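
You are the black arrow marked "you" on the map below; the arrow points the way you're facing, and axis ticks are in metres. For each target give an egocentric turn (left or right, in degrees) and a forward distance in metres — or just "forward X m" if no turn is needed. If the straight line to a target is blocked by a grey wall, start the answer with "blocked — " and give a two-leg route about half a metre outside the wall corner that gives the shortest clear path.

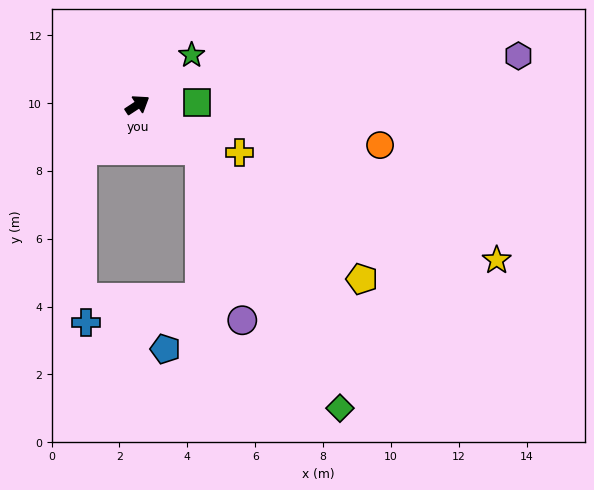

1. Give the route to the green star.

turn left 9°, forward 2.2 m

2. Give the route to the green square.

turn right 31°, forward 1.8 m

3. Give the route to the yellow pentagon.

turn right 71°, forward 8.4 m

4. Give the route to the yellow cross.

turn right 58°, forward 3.3 m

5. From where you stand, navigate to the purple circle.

blocked — turn right 70°, forward 2.3 m, then turn right 39°, forward 5.2 m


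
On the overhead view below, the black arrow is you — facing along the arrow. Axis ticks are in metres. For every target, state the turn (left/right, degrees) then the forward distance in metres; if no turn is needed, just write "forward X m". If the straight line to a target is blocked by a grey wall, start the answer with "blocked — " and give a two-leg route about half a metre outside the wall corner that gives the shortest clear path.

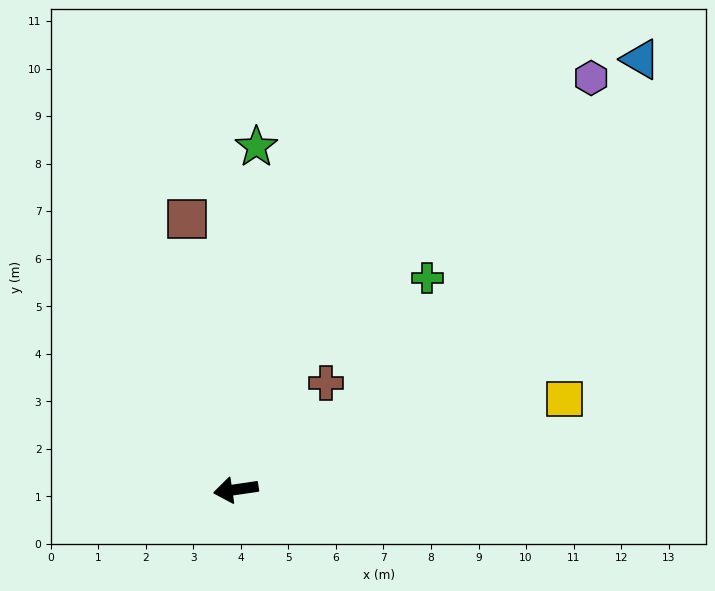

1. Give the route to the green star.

turn right 102°, forward 7.2 m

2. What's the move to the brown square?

turn right 88°, forward 5.8 m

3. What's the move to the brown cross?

turn right 138°, forward 2.9 m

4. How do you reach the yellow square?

turn right 173°, forward 7.2 m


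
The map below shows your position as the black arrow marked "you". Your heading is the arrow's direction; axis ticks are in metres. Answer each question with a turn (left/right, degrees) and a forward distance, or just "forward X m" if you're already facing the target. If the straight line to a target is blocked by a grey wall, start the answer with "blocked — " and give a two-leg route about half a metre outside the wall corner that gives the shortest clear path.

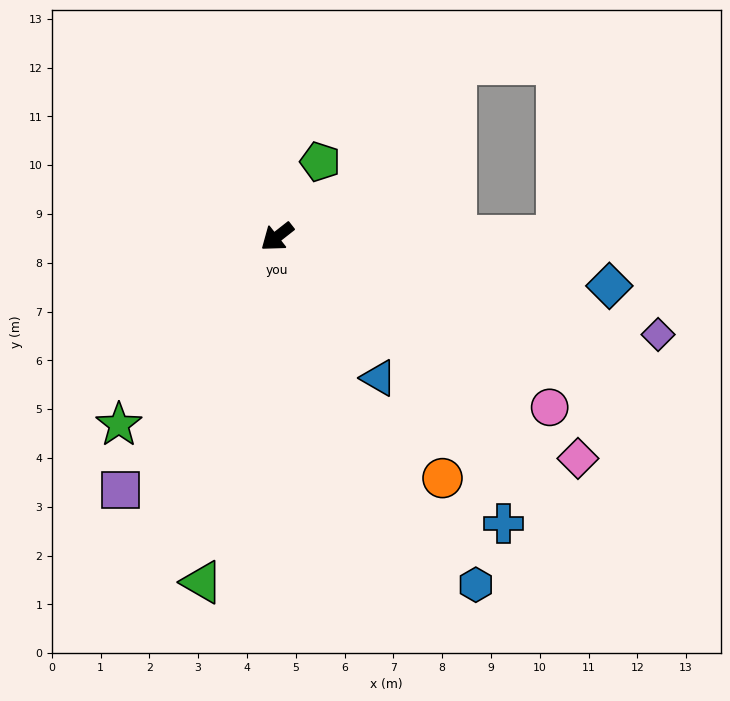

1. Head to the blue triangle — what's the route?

turn left 88°, forward 3.6 m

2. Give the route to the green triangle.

turn left 40°, forward 7.2 m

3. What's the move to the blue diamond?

turn left 133°, forward 6.9 m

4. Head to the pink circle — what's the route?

turn left 110°, forward 6.6 m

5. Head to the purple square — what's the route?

turn left 20°, forward 6.1 m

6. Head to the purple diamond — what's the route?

turn left 127°, forward 8.1 m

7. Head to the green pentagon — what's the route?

turn right 158°, forward 1.8 m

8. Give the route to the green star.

turn left 12°, forward 5.0 m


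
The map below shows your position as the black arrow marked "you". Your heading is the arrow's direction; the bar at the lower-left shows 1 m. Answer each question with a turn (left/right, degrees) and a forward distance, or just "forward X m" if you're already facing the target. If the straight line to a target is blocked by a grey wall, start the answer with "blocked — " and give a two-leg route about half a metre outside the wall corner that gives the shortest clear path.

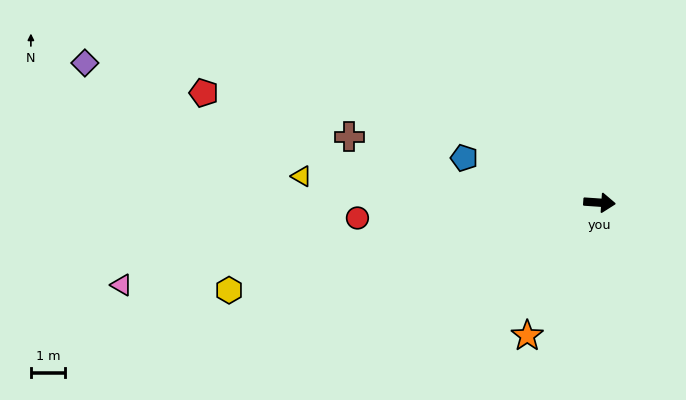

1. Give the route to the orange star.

turn right 115°, forward 4.4 m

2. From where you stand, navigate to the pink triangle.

turn right 166°, forward 14.1 m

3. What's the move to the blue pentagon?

turn left 166°, forward 4.1 m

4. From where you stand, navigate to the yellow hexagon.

turn right 163°, forward 11.0 m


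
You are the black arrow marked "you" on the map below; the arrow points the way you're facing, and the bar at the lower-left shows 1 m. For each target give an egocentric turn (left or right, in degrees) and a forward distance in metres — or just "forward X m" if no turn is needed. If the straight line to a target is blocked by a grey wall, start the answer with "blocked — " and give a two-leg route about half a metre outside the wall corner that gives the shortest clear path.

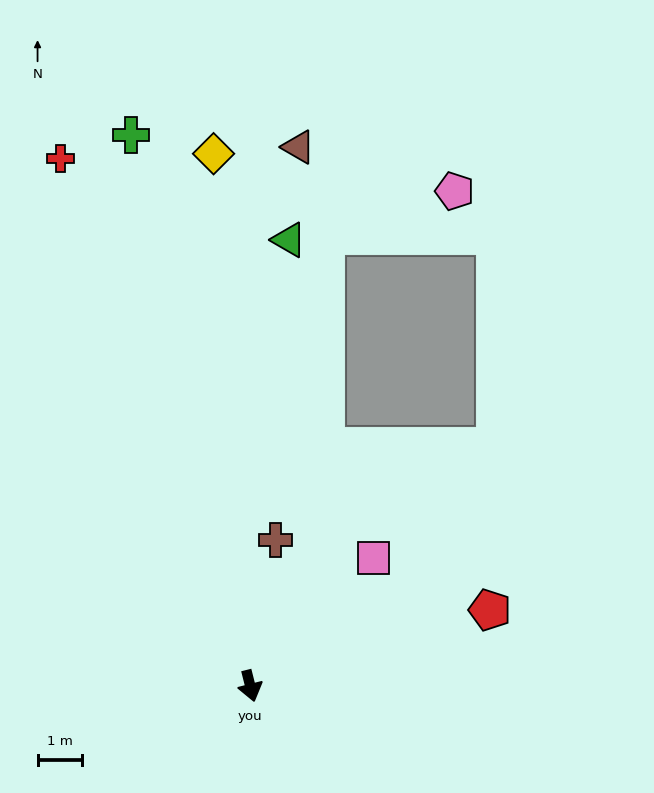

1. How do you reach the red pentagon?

turn left 93°, forward 5.6 m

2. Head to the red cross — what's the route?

turn right 174°, forward 12.6 m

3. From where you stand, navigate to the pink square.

turn left 122°, forward 4.0 m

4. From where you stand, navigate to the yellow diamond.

turn left 170°, forward 11.9 m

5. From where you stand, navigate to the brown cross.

turn left 156°, forward 3.3 m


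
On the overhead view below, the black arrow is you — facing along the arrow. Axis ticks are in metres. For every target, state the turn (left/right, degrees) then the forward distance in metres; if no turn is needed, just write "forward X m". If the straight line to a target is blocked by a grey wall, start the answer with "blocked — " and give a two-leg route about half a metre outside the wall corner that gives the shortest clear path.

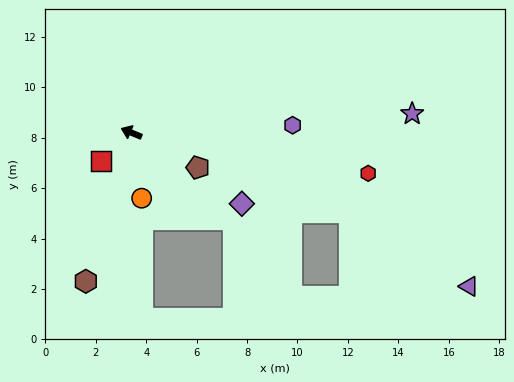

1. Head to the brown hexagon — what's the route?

turn left 95°, forward 6.2 m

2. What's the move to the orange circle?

turn left 121°, forward 2.6 m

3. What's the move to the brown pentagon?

turn left 175°, forward 3.0 m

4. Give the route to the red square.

turn left 65°, forward 1.7 m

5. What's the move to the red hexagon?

turn right 167°, forward 9.5 m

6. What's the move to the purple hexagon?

turn right 155°, forward 6.4 m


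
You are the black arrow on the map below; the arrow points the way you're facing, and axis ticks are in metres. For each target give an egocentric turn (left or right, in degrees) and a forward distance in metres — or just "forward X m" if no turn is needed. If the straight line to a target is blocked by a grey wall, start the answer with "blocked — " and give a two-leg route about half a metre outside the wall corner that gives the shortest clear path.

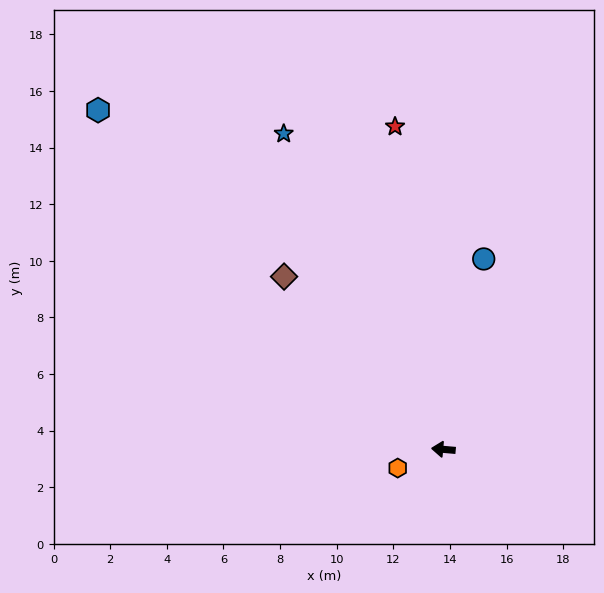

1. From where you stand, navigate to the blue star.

turn right 58°, forward 12.5 m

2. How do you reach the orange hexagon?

turn left 27°, forward 1.7 m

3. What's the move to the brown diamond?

turn right 42°, forward 8.3 m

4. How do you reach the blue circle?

turn right 97°, forward 6.9 m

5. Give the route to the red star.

turn right 77°, forward 11.5 m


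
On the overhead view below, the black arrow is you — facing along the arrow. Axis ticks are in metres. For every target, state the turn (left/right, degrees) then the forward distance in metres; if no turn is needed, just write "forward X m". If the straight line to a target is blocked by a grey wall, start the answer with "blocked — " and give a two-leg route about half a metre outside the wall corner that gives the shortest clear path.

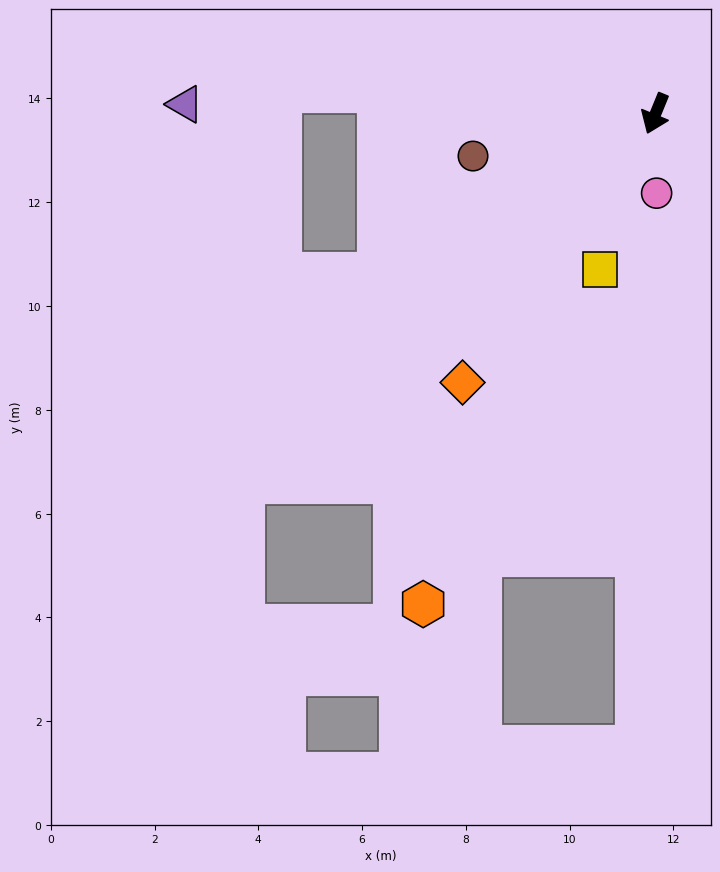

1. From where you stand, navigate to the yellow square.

turn left 3°, forward 3.2 m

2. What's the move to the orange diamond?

turn right 13°, forward 6.4 m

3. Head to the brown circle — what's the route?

turn right 55°, forward 3.6 m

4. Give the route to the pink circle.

turn left 23°, forward 1.5 m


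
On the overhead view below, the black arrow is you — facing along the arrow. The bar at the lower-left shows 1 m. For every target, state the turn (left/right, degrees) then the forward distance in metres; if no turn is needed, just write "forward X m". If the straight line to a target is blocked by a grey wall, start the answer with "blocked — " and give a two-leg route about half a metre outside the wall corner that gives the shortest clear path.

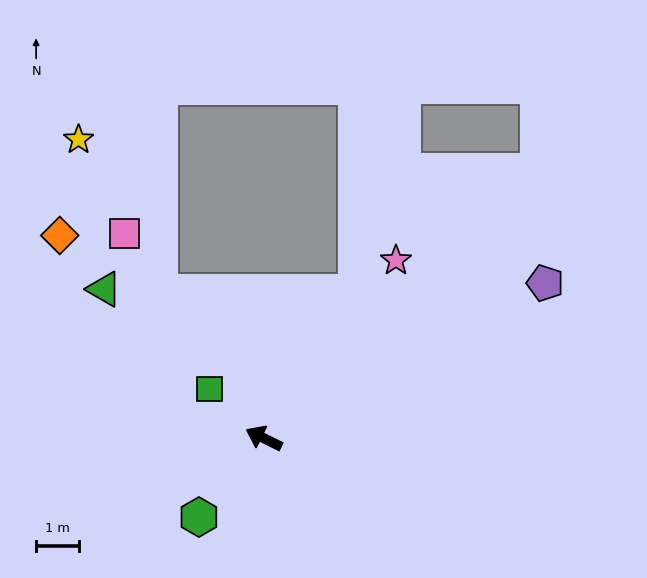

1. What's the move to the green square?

turn right 16°, forward 1.7 m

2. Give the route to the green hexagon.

turn left 77°, forward 2.4 m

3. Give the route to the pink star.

turn right 100°, forward 5.2 m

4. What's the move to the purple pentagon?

turn right 125°, forward 7.5 m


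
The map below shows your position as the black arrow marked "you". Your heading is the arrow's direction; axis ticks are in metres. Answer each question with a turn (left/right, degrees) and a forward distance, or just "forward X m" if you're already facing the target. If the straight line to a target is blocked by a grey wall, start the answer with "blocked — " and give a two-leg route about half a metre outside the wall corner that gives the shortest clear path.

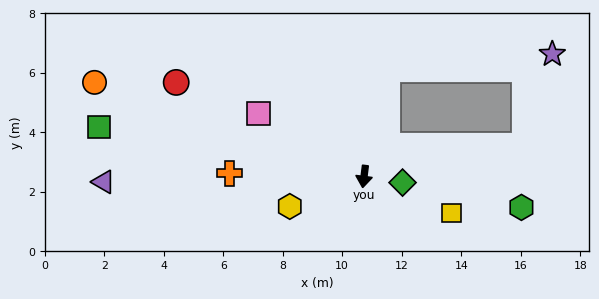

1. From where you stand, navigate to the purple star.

blocked — turn left 175°, forward 3.7 m, then turn right 73°, forward 5.6 m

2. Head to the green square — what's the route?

turn right 94°, forward 9.1 m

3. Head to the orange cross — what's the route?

turn right 84°, forward 4.5 m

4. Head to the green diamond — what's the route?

turn left 88°, forward 1.3 m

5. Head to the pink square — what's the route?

turn right 114°, forward 4.1 m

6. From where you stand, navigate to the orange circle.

turn right 102°, forward 9.6 m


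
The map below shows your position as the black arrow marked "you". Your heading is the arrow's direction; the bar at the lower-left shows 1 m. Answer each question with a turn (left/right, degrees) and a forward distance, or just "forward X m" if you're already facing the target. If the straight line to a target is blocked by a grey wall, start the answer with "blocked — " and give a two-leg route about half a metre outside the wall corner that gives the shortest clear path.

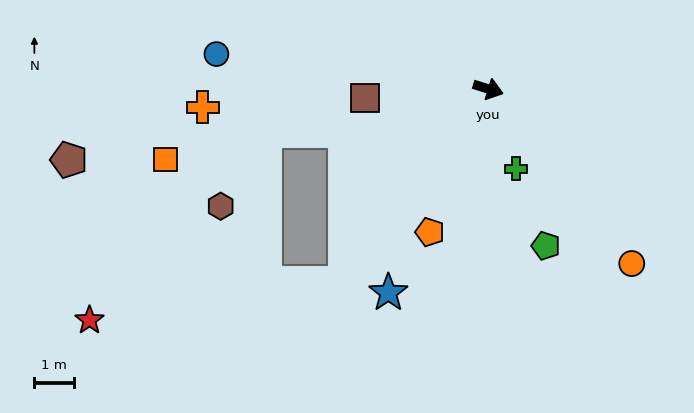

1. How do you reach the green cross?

turn right 53°, forward 2.1 m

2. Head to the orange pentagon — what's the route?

turn right 95°, forward 3.9 m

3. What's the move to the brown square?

turn right 158°, forward 3.1 m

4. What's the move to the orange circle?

turn right 33°, forward 5.7 m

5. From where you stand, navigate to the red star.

blocked — turn right 109°, forward 6.1 m, then turn right 45°, forward 6.6 m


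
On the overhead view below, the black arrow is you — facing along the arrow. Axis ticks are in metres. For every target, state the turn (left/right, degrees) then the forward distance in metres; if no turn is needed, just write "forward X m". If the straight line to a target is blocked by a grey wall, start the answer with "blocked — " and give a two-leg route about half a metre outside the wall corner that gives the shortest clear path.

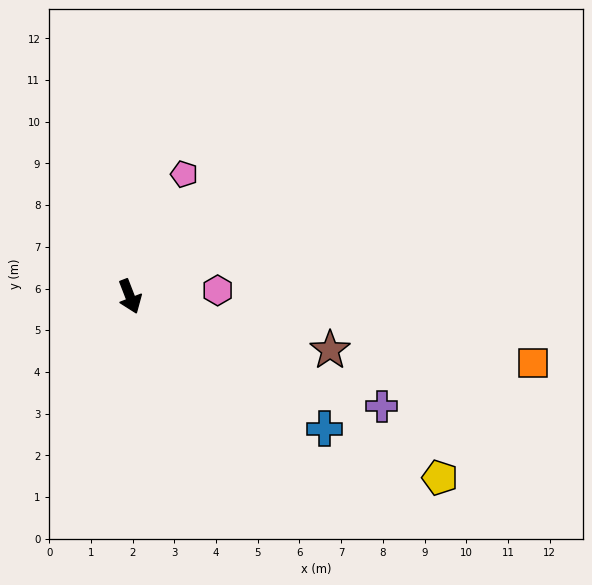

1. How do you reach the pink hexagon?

turn left 73°, forward 2.1 m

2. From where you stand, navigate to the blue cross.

turn left 35°, forward 5.6 m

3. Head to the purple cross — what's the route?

turn left 45°, forward 6.6 m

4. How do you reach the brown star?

turn left 54°, forward 5.0 m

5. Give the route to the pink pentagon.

turn left 135°, forward 3.2 m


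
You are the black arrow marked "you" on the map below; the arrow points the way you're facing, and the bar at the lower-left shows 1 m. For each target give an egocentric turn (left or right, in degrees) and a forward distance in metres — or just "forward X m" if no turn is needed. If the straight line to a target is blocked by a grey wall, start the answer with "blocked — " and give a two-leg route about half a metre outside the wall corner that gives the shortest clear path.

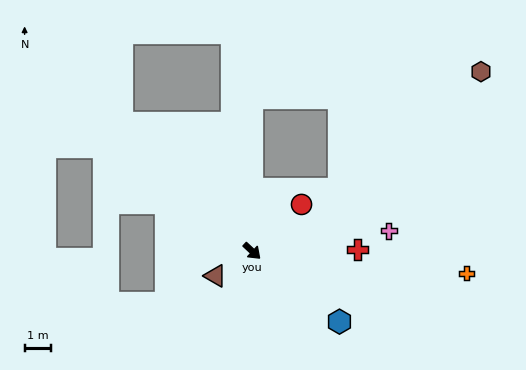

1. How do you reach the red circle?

turn left 86°, forward 2.6 m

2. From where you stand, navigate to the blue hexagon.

turn left 4°, forward 4.3 m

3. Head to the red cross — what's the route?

turn left 44°, forward 4.0 m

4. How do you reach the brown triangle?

turn right 103°, forward 1.7 m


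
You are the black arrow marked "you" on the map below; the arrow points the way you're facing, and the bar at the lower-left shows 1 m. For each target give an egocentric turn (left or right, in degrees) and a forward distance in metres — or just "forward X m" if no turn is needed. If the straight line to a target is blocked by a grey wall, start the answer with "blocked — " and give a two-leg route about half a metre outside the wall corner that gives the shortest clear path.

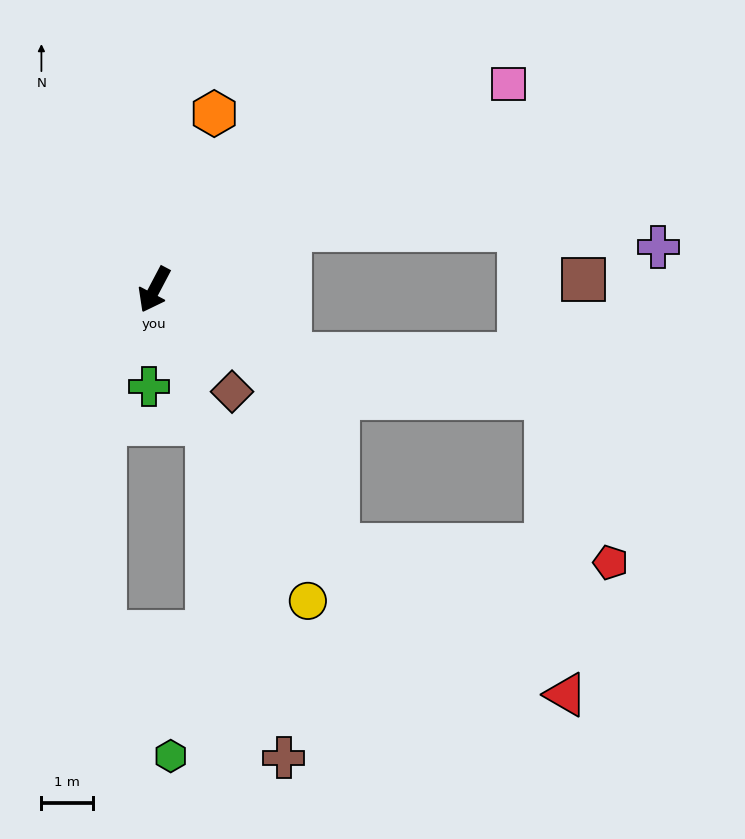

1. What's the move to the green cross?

turn left 25°, forward 1.9 m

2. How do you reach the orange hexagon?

turn right 171°, forward 3.6 m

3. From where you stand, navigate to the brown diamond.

turn left 65°, forward 2.5 m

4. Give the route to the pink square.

turn left 148°, forward 8.0 m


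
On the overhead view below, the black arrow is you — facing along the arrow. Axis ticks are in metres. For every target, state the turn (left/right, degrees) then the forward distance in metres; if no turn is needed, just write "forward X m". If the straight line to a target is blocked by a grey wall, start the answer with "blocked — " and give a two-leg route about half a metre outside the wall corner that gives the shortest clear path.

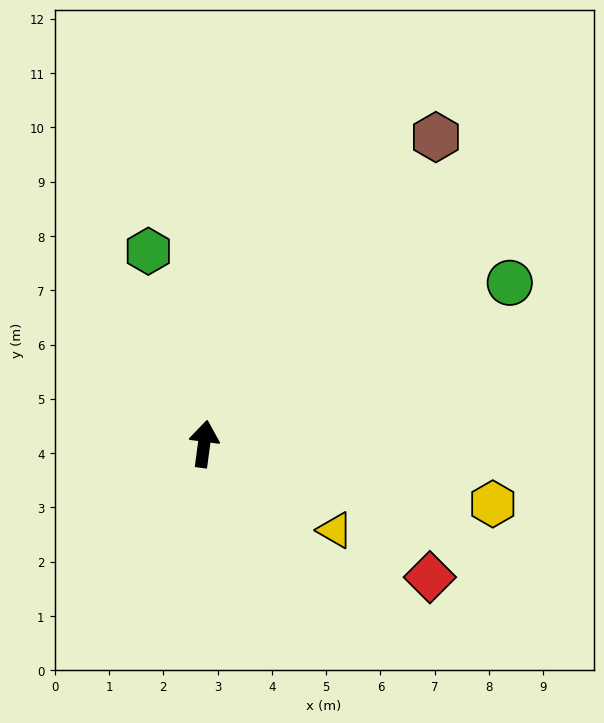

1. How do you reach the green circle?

turn right 55°, forward 6.4 m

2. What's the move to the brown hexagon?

turn right 30°, forward 7.1 m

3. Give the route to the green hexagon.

turn left 24°, forward 3.7 m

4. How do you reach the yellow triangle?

turn right 116°, forward 2.9 m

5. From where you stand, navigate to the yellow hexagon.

turn right 94°, forward 5.4 m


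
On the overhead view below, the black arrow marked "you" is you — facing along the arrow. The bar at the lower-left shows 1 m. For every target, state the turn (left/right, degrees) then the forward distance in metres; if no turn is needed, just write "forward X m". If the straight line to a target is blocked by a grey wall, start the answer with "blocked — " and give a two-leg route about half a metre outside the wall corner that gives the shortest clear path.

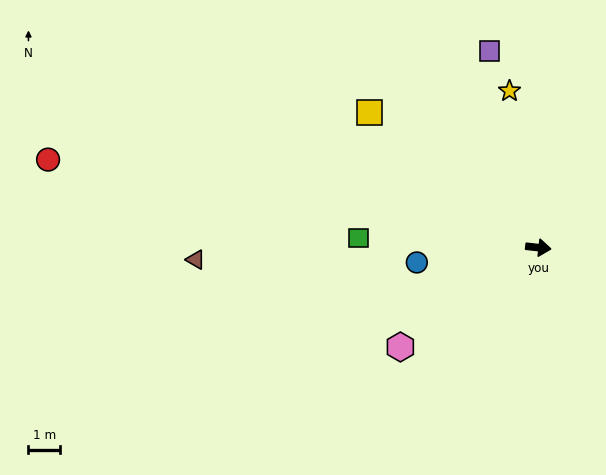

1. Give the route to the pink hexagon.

turn right 138°, forward 5.4 m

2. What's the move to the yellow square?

turn left 148°, forward 6.9 m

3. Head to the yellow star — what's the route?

turn left 107°, forward 5.1 m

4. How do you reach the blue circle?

turn right 167°, forward 3.9 m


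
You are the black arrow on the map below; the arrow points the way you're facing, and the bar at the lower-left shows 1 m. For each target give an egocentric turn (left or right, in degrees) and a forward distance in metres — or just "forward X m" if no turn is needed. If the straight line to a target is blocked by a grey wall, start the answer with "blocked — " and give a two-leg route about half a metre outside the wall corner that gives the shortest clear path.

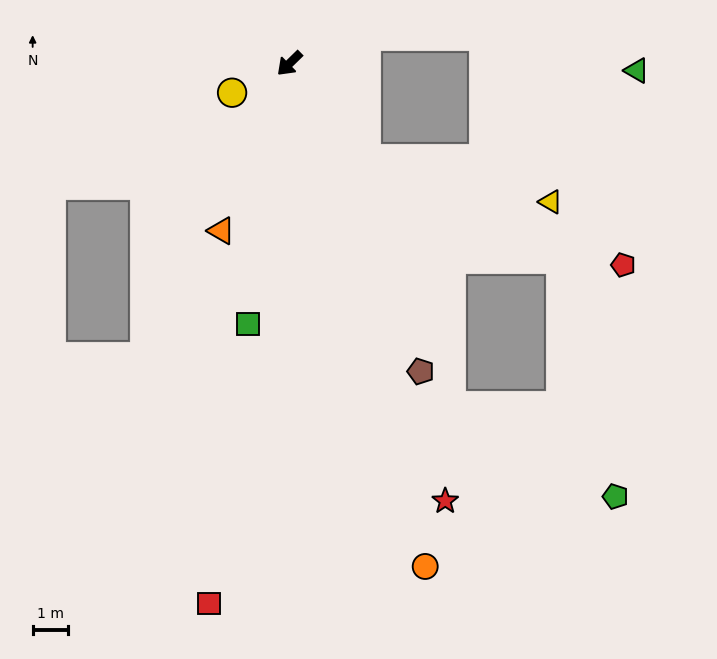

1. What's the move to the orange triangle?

turn left 23°, forward 5.1 m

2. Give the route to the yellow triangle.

blocked — turn left 84°, forward 3.4 m, then turn left 39°, forward 5.3 m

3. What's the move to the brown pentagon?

turn left 69°, forward 9.4 m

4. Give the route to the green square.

turn left 37°, forward 7.4 m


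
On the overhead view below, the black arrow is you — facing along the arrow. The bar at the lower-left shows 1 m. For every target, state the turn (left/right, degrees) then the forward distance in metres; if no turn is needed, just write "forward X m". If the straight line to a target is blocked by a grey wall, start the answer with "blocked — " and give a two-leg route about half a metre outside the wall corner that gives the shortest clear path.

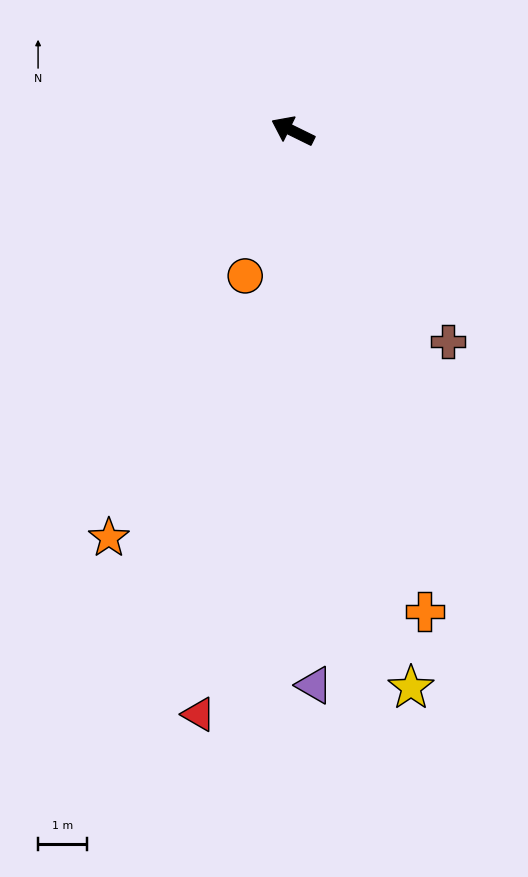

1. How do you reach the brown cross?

turn left 153°, forward 5.4 m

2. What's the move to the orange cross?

turn left 132°, forward 10.2 m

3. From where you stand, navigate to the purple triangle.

turn left 118°, forward 11.4 m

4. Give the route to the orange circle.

turn left 98°, forward 3.1 m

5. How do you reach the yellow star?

turn left 128°, forward 11.7 m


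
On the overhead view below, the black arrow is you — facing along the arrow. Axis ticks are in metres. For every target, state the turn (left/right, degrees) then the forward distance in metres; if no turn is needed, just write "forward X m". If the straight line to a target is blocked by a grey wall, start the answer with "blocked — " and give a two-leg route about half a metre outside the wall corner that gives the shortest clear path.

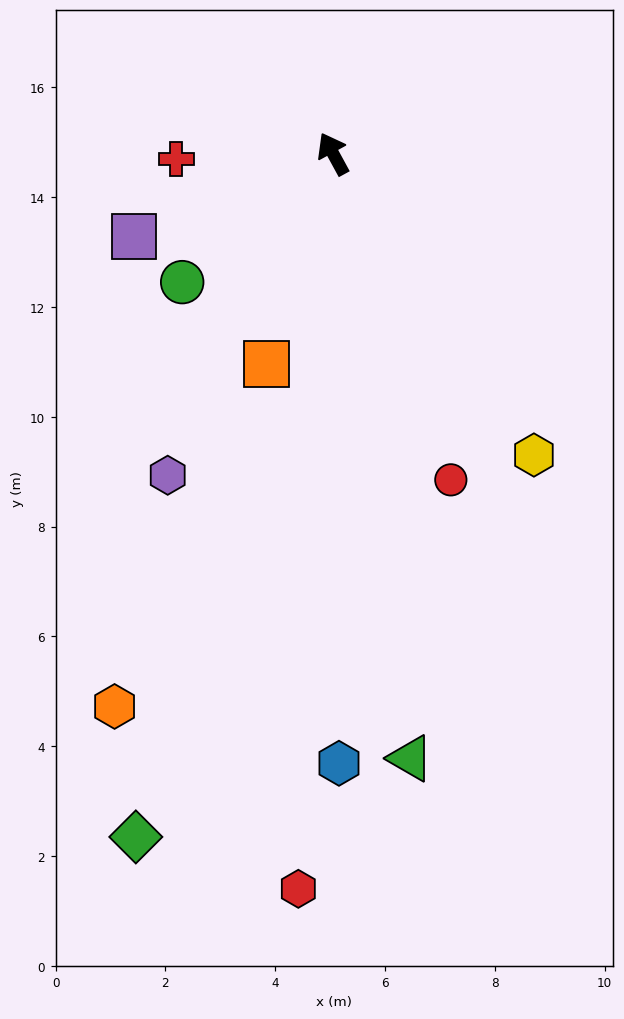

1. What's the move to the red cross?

turn left 63°, forward 2.9 m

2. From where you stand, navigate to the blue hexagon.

turn left 152°, forward 11.1 m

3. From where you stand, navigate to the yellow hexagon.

turn right 175°, forward 6.6 m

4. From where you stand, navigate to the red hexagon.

turn left 149°, forward 13.4 m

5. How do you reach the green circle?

turn left 102°, forward 3.6 m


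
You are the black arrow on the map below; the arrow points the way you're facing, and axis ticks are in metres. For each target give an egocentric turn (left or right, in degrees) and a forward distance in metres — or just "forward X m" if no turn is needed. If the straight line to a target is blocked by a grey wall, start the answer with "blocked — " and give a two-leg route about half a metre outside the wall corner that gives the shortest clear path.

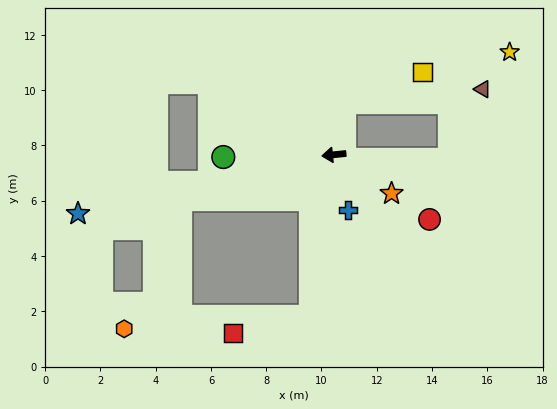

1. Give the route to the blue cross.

turn left 98°, forward 2.1 m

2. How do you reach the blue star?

turn left 7°, forward 9.5 m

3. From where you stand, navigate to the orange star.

turn left 140°, forward 2.5 m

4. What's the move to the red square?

blocked — turn left 76°, forward 5.9 m, then turn right 70°, forward 2.9 m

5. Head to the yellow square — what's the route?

blocked — turn right 108°, forward 1.9 m, then turn right 56°, forward 3.0 m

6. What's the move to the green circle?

turn right 5°, forward 4.0 m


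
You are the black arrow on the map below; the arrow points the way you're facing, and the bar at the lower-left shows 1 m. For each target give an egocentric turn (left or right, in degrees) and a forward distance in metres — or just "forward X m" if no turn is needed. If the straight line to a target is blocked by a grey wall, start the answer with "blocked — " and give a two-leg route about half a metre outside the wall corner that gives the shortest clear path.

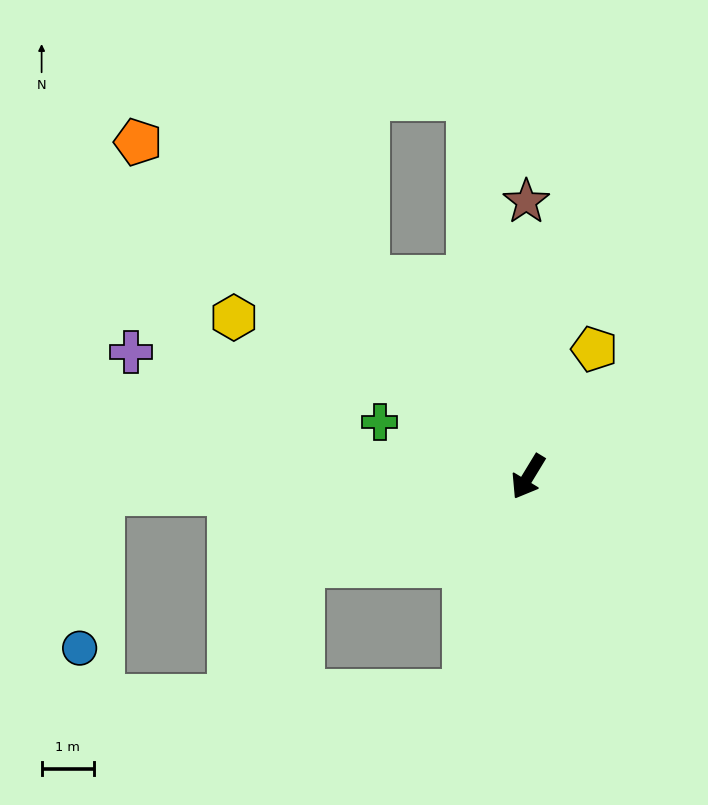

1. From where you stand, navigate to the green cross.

turn right 79°, forward 3.0 m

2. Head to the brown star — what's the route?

turn right 148°, forward 5.3 m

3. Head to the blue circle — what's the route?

blocked — turn right 56°, forward 8.2 m, then turn left 79°, forward 3.0 m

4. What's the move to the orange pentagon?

turn right 99°, forward 9.9 m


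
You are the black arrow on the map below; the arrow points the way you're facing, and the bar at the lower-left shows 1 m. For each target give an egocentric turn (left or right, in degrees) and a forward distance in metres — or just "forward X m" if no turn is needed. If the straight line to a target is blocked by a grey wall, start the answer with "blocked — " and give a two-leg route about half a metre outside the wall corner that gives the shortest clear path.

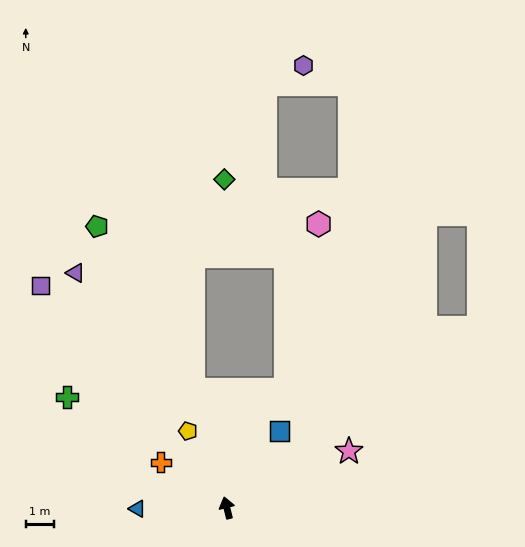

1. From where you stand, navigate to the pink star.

turn right 79°, forward 4.8 m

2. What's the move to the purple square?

turn left 26°, forward 10.3 m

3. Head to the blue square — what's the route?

turn right 48°, forward 3.3 m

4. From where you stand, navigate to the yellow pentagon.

turn left 13°, forward 3.1 m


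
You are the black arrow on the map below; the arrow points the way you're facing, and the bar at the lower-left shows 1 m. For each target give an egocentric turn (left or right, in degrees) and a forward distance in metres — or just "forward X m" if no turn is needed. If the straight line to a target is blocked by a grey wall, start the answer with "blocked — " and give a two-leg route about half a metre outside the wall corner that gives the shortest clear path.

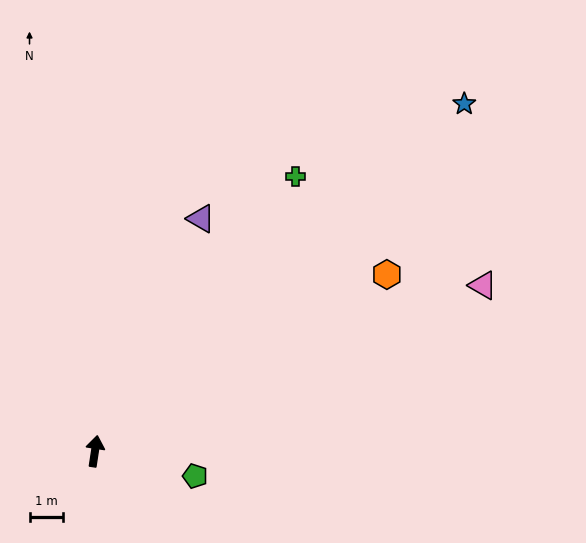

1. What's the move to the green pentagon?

turn right 95°, forward 3.1 m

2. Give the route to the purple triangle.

turn right 16°, forward 7.6 m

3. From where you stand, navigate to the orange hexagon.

turn right 50°, forward 10.2 m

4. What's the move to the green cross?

turn right 27°, forward 10.1 m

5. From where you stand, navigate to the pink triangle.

turn right 58°, forward 12.5 m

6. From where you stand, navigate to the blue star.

turn right 38°, forward 15.1 m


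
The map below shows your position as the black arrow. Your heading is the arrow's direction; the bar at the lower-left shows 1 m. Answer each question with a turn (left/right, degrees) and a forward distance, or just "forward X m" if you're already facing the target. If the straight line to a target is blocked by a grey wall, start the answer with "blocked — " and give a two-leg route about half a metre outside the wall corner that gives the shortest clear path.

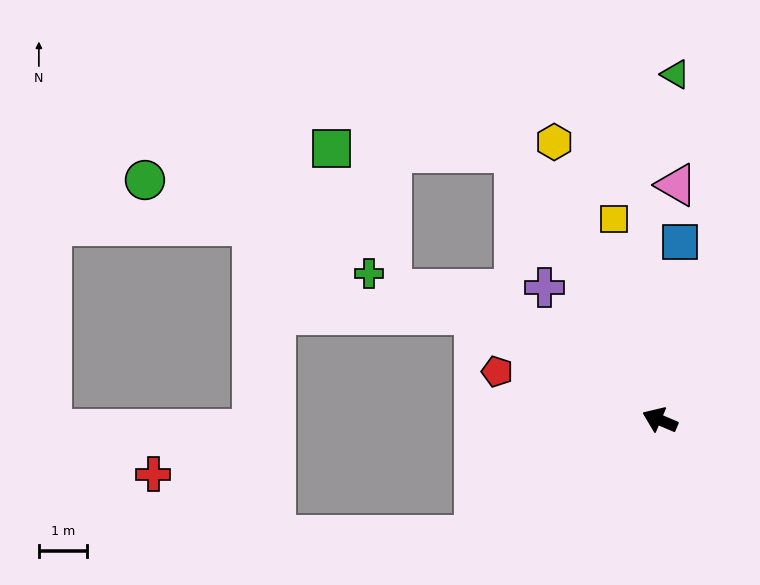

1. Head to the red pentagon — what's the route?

turn left 6°, forward 3.5 m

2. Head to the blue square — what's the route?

turn right 74°, forward 3.7 m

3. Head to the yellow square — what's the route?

turn right 54°, forward 4.3 m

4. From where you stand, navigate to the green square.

blocked — turn right 38°, forward 6.3 m, then turn left 60°, forward 3.8 m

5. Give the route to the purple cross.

turn right 26°, forward 3.7 m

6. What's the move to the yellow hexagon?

turn right 46°, forward 6.2 m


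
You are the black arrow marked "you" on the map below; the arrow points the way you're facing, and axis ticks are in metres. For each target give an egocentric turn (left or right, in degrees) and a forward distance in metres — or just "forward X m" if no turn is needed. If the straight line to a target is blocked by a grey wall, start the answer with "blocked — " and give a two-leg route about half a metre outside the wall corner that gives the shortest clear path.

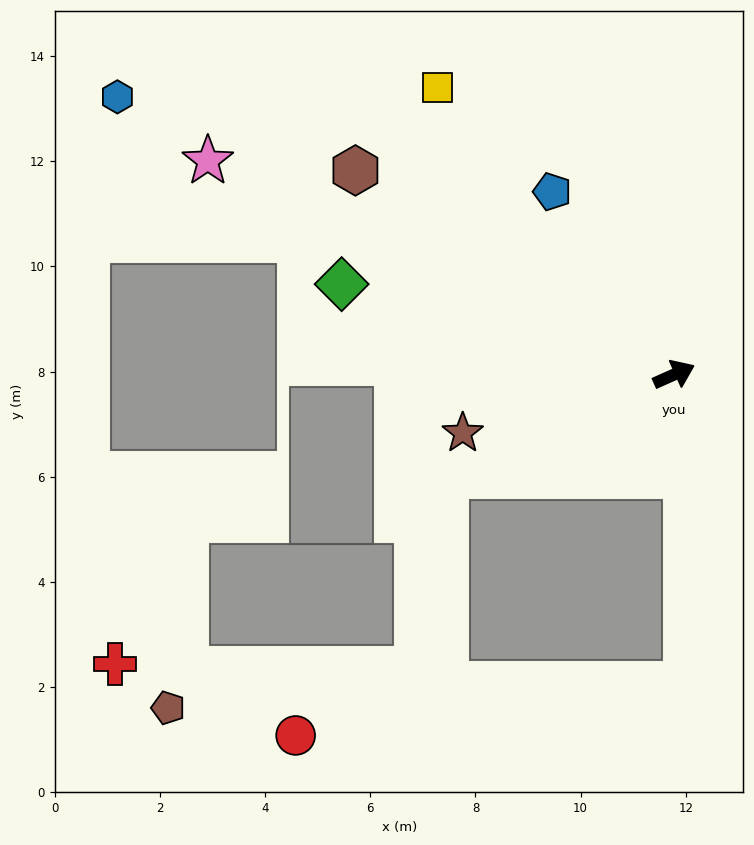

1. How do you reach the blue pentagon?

turn left 100°, forward 4.2 m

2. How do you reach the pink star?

turn left 131°, forward 9.8 m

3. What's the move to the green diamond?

turn left 141°, forward 6.6 m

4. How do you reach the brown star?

turn left 171°, forward 4.2 m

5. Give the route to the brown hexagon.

turn left 123°, forward 7.2 m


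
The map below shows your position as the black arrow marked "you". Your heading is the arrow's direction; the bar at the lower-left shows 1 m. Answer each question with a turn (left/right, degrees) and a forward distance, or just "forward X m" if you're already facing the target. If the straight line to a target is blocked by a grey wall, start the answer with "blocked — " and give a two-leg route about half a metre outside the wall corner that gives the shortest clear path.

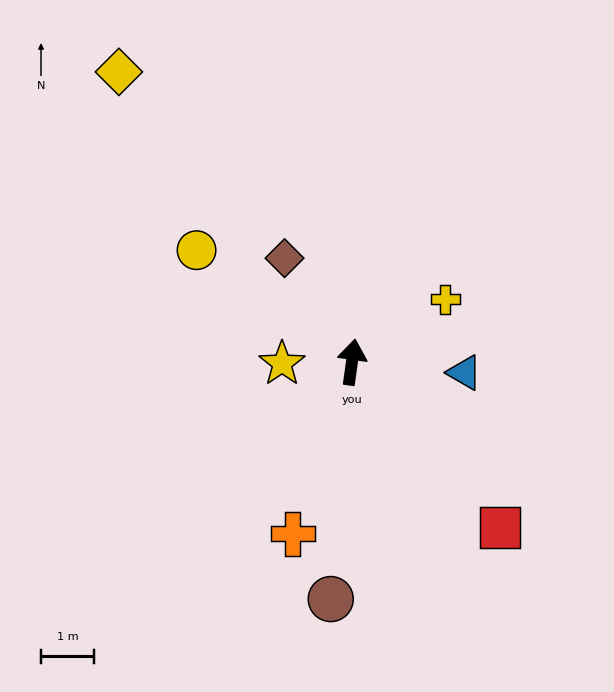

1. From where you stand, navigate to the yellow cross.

turn right 48°, forward 2.1 m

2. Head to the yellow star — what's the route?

turn left 99°, forward 1.3 m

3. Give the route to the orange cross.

turn left 169°, forward 3.4 m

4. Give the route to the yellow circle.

turn left 62°, forward 3.6 m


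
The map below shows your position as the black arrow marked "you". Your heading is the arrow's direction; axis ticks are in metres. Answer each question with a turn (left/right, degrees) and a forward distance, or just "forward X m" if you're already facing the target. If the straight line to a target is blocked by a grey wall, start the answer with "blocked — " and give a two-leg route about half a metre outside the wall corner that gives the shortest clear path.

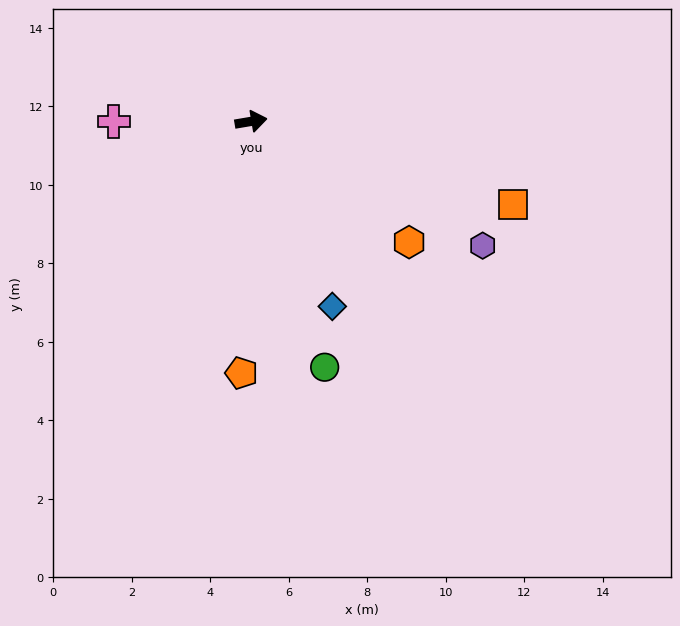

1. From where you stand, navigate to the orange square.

turn right 27°, forward 7.0 m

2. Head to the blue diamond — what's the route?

turn right 76°, forward 5.1 m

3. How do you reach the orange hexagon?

turn right 47°, forward 5.1 m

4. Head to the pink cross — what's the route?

turn left 170°, forward 3.5 m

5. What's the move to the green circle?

turn right 83°, forward 6.5 m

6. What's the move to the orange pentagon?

turn right 102°, forward 6.4 m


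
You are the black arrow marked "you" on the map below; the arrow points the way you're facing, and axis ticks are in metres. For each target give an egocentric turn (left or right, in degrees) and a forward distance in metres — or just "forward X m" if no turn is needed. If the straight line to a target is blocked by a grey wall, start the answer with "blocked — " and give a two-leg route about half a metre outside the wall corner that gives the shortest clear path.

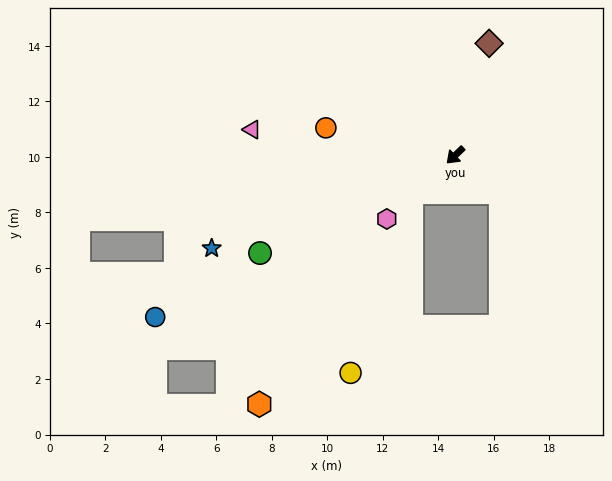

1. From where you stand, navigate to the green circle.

turn right 17°, forward 7.9 m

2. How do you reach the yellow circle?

blocked — turn right 3°, forward 2.1 m, then turn left 31°, forward 6.8 m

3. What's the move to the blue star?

turn right 23°, forward 9.4 m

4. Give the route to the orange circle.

turn right 56°, forward 4.8 m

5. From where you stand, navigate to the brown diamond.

turn right 150°, forward 4.2 m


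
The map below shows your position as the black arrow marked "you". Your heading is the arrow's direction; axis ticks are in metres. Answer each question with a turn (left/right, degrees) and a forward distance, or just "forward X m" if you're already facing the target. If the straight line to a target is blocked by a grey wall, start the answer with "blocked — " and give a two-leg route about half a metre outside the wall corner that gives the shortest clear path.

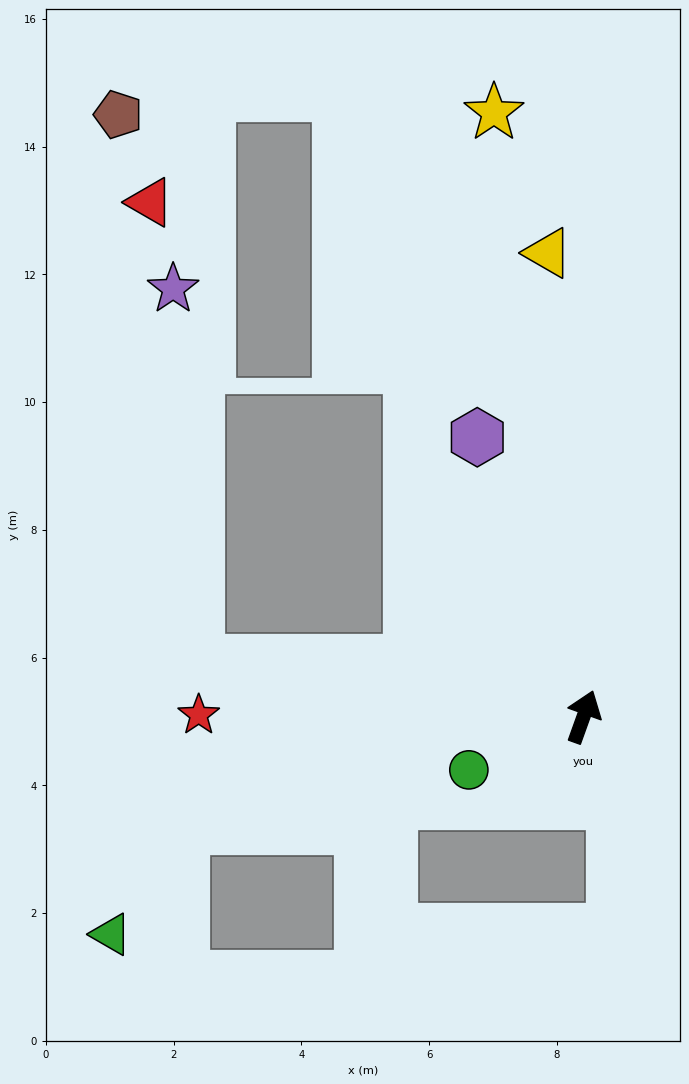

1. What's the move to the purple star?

blocked — turn left 102°, forward 6.1 m, then turn right 79°, forward 5.9 m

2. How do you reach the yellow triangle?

turn left 24°, forward 7.3 m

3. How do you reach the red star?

turn left 109°, forward 6.0 m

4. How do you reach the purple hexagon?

turn left 41°, forward 4.7 m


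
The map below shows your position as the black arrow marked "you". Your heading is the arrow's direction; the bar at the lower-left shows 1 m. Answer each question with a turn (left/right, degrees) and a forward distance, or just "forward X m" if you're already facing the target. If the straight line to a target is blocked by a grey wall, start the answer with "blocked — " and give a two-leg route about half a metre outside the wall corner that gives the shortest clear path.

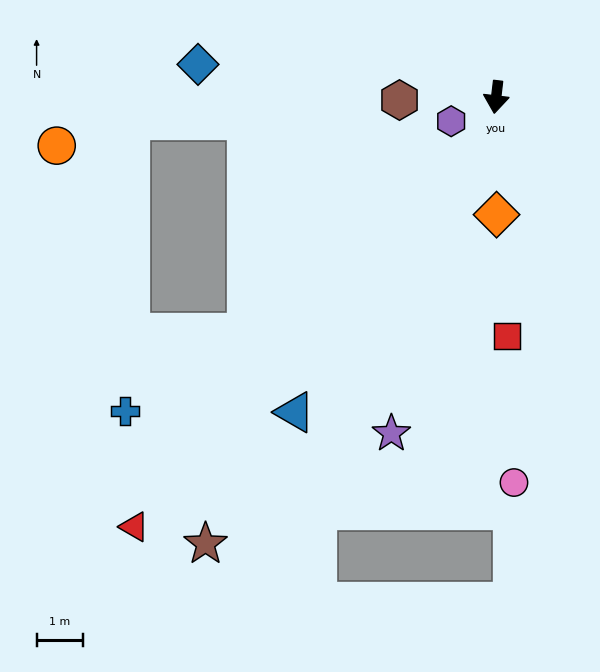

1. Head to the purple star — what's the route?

turn right 11°, forward 7.6 m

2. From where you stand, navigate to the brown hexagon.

turn right 81°, forward 2.1 m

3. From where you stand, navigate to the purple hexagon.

turn right 55°, forward 1.1 m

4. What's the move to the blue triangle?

turn right 26°, forward 8.1 m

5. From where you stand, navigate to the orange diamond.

turn left 7°, forward 2.5 m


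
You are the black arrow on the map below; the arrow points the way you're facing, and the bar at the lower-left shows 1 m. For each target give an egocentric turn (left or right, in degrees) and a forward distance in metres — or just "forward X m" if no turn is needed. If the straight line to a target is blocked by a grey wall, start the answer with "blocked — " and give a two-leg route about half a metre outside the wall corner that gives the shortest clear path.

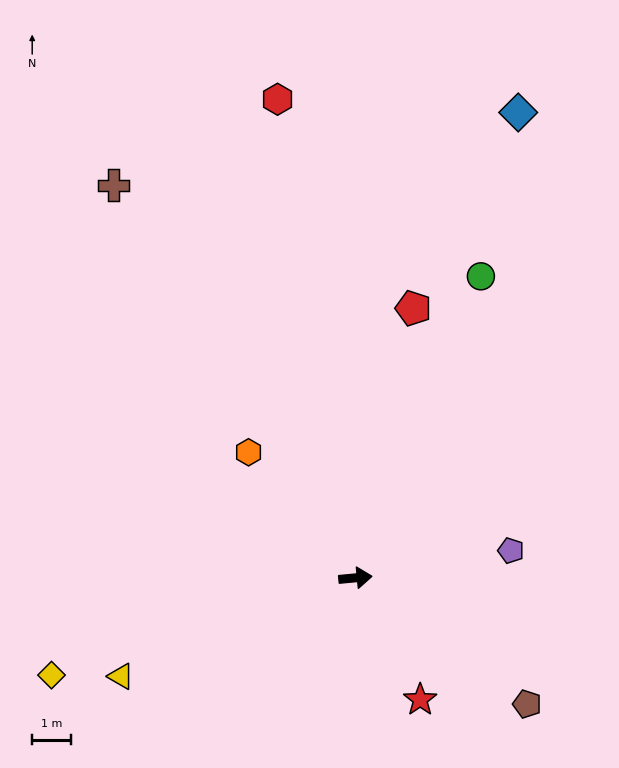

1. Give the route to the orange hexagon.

turn left 125°, forward 4.2 m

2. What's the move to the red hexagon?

turn left 94°, forward 12.5 m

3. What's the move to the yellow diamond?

turn right 168°, forward 8.2 m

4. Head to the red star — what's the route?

turn right 67°, forward 3.5 m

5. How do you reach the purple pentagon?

turn left 5°, forward 4.1 m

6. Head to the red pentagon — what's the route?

turn left 73°, forward 7.1 m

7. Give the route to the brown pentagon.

turn right 42°, forward 5.5 m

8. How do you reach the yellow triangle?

turn right 163°, forward 6.5 m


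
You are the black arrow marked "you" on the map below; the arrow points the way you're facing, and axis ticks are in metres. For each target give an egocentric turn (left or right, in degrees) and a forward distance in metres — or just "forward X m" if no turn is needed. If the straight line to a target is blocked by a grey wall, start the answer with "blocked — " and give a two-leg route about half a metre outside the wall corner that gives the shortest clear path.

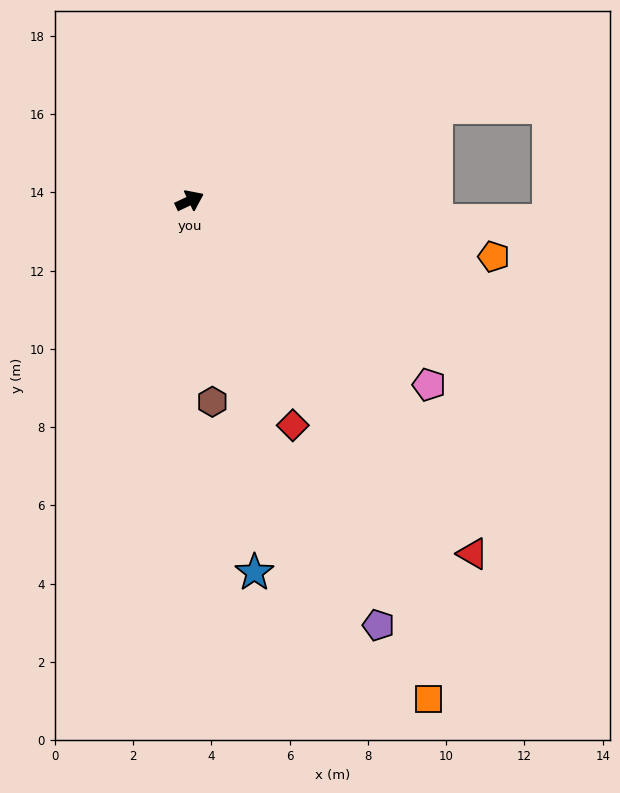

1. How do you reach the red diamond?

turn right 91°, forward 6.3 m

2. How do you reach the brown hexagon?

turn right 109°, forward 5.2 m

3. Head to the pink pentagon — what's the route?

turn right 63°, forward 7.7 m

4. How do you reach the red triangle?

turn right 77°, forward 11.6 m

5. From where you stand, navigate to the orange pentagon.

turn right 36°, forward 7.9 m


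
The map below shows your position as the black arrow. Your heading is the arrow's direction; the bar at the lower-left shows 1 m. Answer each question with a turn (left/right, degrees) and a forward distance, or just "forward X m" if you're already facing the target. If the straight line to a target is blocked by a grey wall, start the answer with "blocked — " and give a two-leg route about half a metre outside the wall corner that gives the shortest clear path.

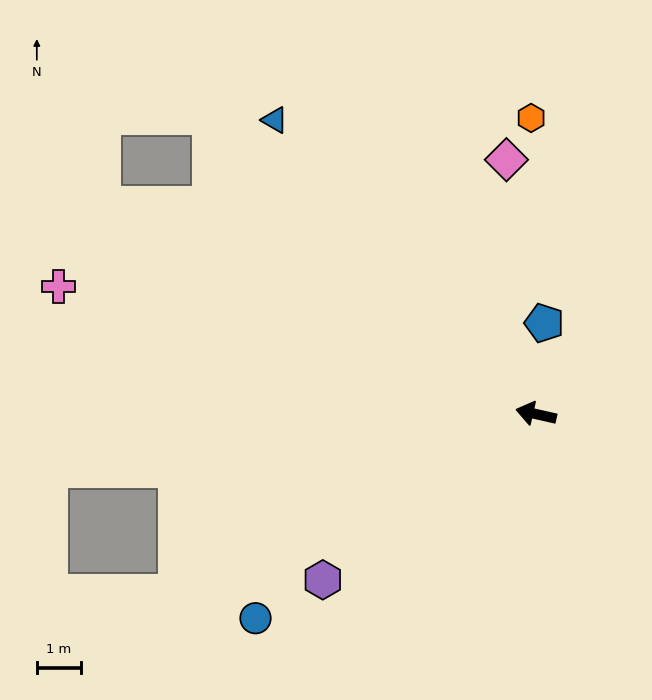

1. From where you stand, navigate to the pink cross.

turn right 2°, forward 11.2 m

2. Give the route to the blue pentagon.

turn right 82°, forward 2.1 m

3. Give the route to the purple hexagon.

turn left 51°, forward 6.1 m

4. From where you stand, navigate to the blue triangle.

turn right 36°, forward 8.9 m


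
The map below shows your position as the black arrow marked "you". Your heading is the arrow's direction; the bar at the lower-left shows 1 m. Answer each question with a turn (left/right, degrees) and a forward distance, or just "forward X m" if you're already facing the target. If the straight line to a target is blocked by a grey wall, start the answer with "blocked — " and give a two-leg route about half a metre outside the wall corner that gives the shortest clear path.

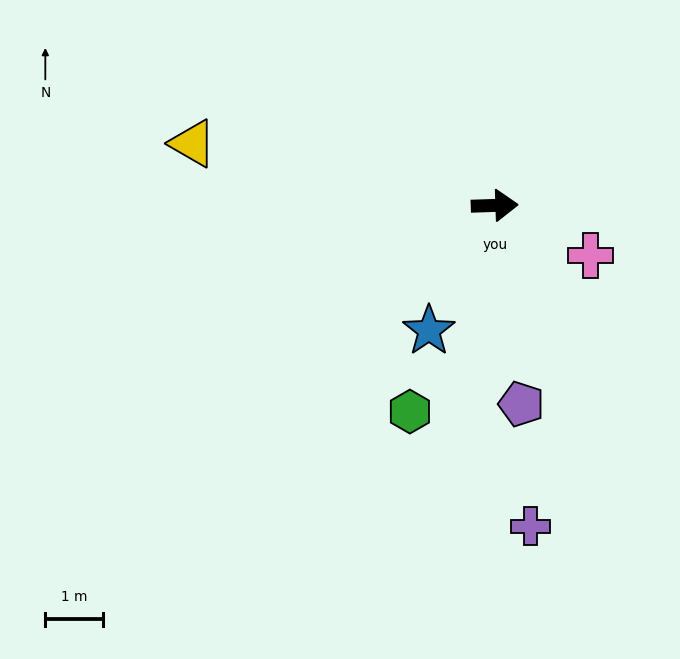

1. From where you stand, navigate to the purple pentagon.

turn right 84°, forward 3.5 m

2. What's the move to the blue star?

turn right 120°, forward 2.5 m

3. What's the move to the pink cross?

turn right 29°, forward 1.9 m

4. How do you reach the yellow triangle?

turn left 167°, forward 5.4 m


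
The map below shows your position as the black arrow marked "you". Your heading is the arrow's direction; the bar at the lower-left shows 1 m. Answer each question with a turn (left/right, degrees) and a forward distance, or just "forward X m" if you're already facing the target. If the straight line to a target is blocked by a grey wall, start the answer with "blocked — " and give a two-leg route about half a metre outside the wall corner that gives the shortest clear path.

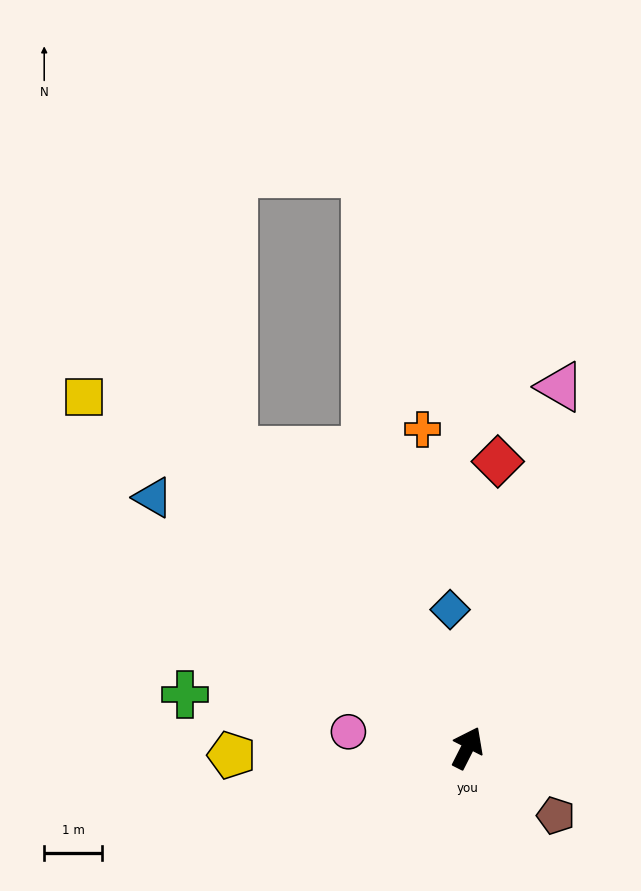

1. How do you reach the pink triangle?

turn left 12°, forward 6.4 m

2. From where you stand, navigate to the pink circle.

turn left 109°, forward 2.1 m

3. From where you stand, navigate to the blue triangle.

turn left 78°, forward 6.9 m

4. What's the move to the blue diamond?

turn left 34°, forward 2.4 m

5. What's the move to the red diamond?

turn left 21°, forward 5.0 m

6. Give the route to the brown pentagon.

turn right 101°, forward 1.9 m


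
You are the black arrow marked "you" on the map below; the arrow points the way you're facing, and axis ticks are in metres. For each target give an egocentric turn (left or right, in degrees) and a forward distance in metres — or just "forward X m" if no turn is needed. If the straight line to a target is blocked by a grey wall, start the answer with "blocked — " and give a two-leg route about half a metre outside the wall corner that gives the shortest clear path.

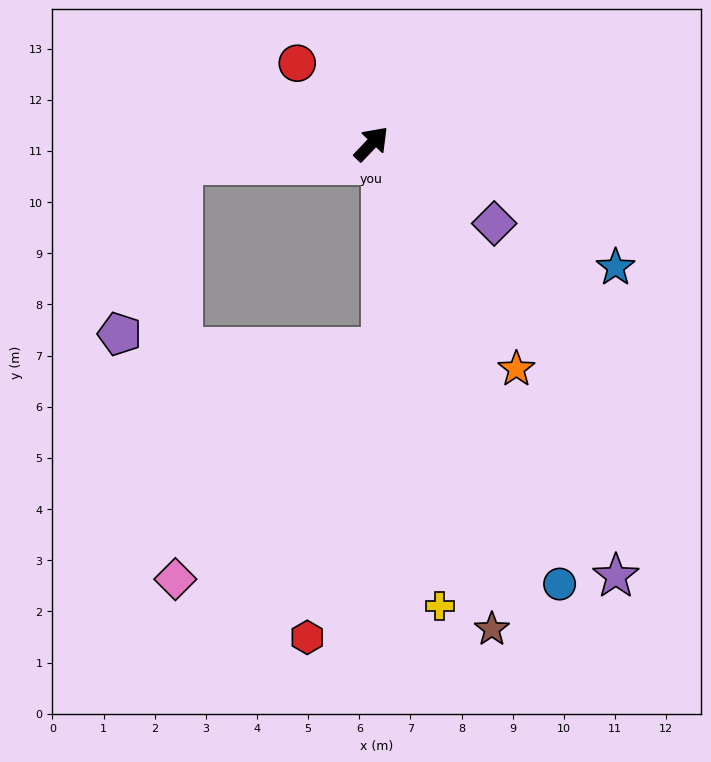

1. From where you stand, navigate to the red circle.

turn left 86°, forward 2.1 m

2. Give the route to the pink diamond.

blocked — turn left 139°, forward 3.7 m, then turn left 84°, forward 8.1 m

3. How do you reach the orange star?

turn right 104°, forward 5.2 m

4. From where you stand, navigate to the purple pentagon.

blocked — turn left 139°, forward 3.7 m, then turn left 65°, forward 3.6 m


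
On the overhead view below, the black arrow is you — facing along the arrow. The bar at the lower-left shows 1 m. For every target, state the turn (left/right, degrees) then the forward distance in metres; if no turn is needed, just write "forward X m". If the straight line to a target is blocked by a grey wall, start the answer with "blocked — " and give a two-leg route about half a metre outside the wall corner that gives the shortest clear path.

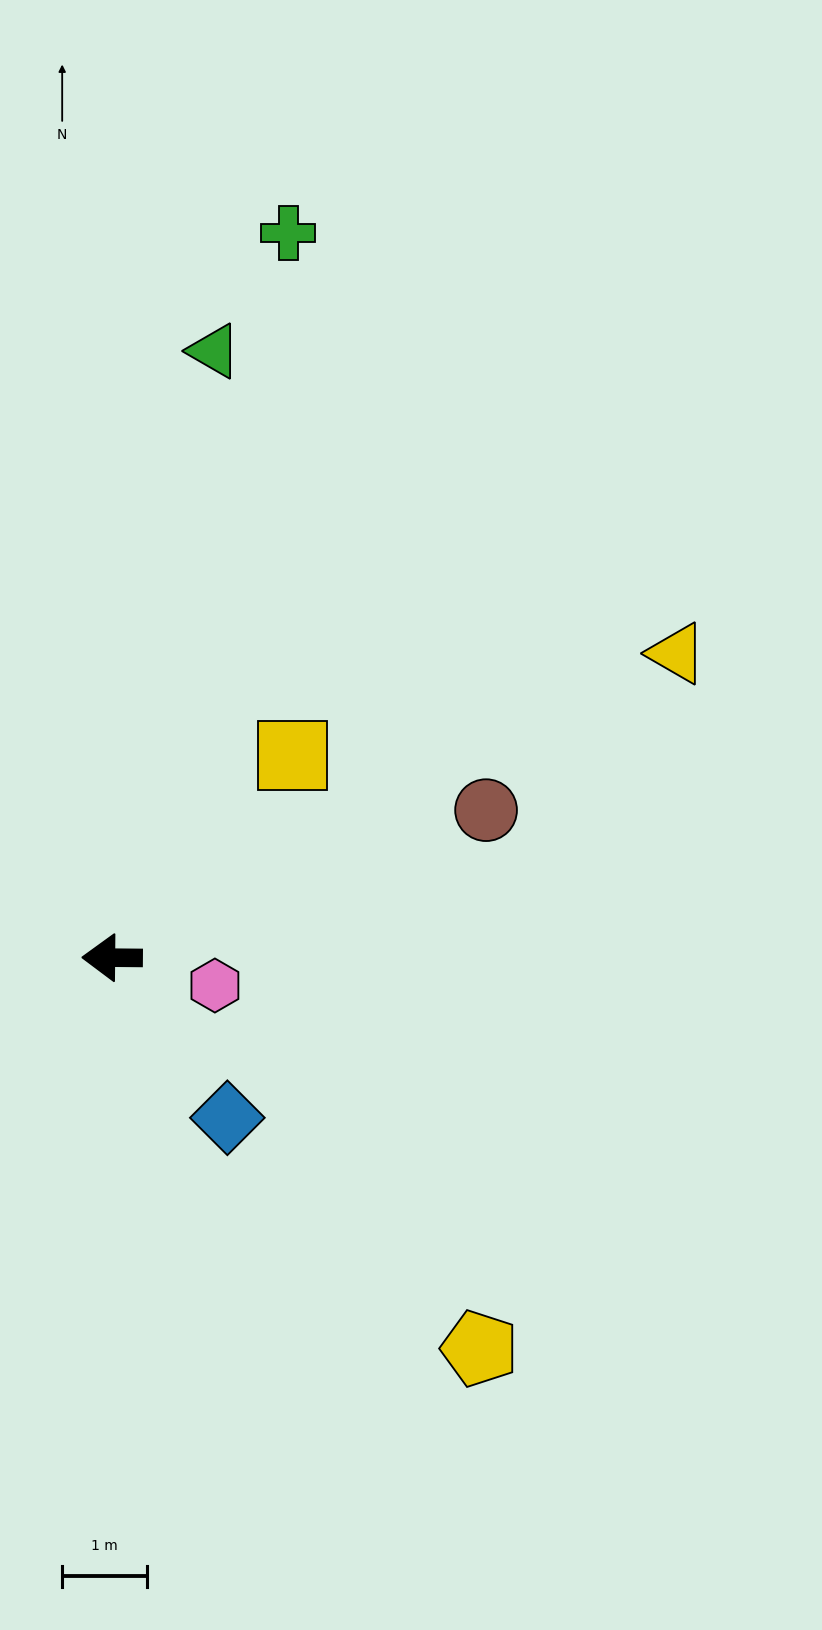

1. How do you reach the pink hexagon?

turn left 165°, forward 1.2 m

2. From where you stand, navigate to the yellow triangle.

turn right 151°, forward 7.5 m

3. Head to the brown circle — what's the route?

turn right 158°, forward 4.7 m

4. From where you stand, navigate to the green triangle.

turn right 99°, forward 7.2 m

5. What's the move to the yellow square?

turn right 131°, forward 3.2 m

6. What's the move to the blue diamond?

turn left 126°, forward 2.3 m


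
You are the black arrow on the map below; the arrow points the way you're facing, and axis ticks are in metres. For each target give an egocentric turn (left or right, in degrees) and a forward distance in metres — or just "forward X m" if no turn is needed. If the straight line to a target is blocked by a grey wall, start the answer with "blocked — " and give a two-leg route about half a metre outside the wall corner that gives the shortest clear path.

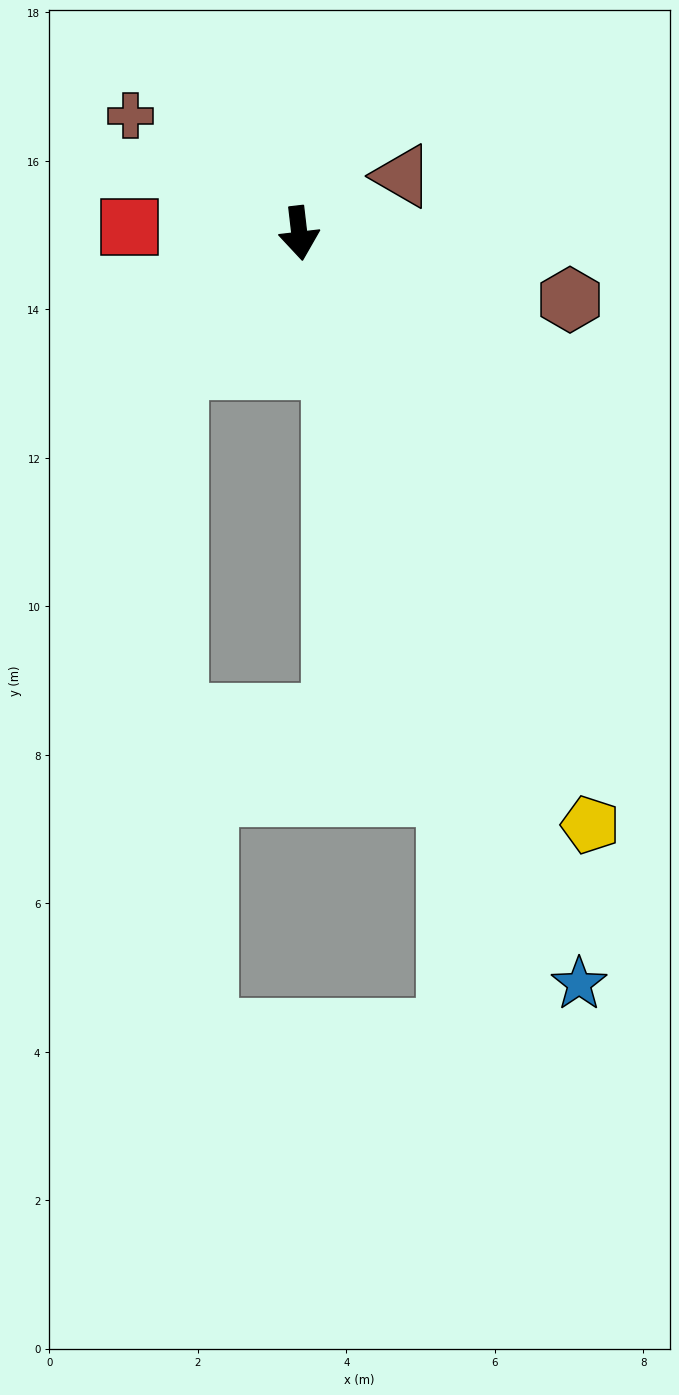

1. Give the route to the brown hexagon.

turn left 70°, forward 3.8 m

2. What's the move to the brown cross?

turn right 131°, forward 2.8 m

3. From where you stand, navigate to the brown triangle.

turn left 112°, forward 1.6 m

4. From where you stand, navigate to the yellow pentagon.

turn left 20°, forward 8.9 m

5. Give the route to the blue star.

turn left 14°, forward 10.8 m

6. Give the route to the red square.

turn right 99°, forward 2.3 m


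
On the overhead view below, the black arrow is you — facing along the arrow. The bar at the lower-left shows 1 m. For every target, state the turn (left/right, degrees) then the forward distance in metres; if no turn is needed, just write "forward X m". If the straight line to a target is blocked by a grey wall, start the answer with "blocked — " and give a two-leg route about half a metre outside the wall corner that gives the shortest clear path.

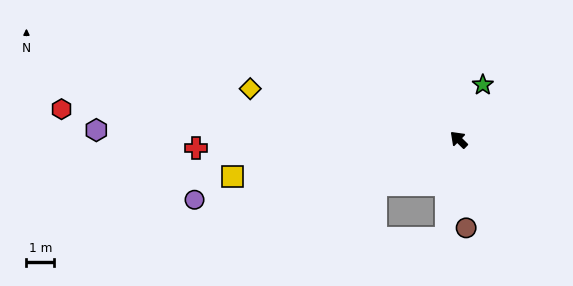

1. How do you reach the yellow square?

turn left 54°, forward 8.2 m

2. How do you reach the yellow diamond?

turn left 31°, forward 7.7 m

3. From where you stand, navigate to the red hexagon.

turn left 40°, forward 14.3 m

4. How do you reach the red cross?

turn left 46°, forward 9.4 m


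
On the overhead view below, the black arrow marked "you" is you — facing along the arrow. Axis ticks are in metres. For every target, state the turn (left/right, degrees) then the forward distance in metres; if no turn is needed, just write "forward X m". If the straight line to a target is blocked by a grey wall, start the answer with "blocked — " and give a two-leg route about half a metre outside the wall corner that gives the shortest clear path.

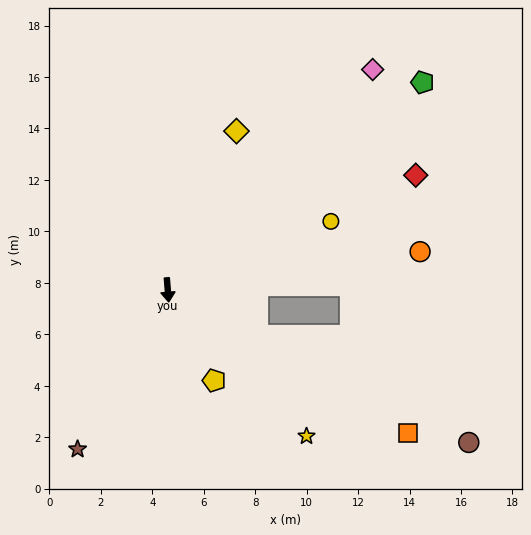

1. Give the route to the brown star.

turn right 34°, forward 7.1 m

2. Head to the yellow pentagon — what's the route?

turn left 22°, forward 4.0 m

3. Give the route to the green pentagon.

turn left 125°, forward 12.8 m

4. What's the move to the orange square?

turn left 55°, forward 10.9 m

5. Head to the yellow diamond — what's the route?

turn left 152°, forward 6.7 m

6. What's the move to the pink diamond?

turn left 132°, forward 11.7 m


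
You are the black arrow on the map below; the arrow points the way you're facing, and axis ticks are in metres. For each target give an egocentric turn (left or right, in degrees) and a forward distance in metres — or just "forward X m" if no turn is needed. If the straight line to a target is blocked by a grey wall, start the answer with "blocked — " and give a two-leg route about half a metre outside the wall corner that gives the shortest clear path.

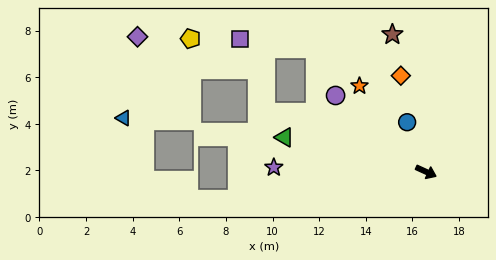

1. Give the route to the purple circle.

turn left 164°, forward 5.1 m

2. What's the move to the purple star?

turn right 157°, forward 6.5 m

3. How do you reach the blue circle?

turn left 135°, forward 2.3 m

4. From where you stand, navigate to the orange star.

turn left 152°, forward 4.7 m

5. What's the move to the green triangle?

turn right 169°, forward 6.3 m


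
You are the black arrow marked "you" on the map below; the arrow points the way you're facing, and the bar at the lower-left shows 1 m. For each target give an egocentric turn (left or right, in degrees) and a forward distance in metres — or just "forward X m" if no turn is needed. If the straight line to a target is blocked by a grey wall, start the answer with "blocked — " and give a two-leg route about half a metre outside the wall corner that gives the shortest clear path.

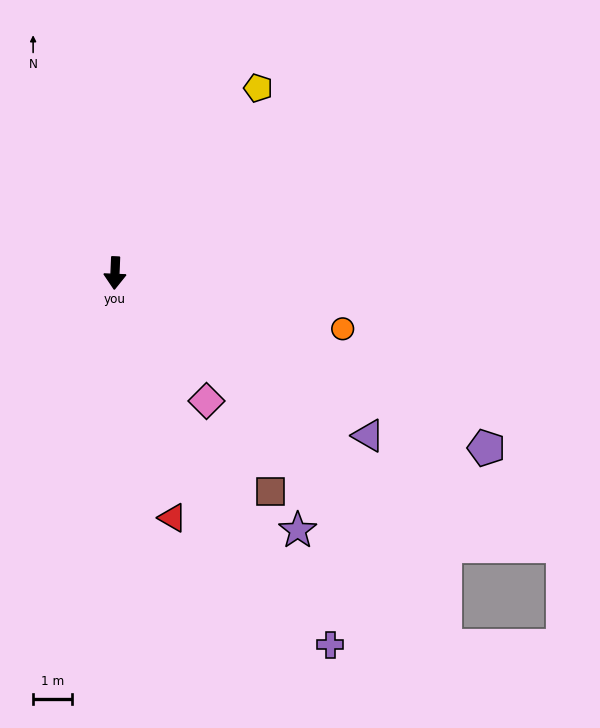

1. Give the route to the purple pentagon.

turn left 67°, forward 10.5 m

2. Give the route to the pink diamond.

turn left 38°, forward 4.0 m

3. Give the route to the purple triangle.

turn left 60°, forward 7.7 m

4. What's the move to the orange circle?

turn left 79°, forward 6.0 m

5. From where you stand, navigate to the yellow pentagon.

turn left 145°, forward 6.0 m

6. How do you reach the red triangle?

turn left 16°, forward 6.4 m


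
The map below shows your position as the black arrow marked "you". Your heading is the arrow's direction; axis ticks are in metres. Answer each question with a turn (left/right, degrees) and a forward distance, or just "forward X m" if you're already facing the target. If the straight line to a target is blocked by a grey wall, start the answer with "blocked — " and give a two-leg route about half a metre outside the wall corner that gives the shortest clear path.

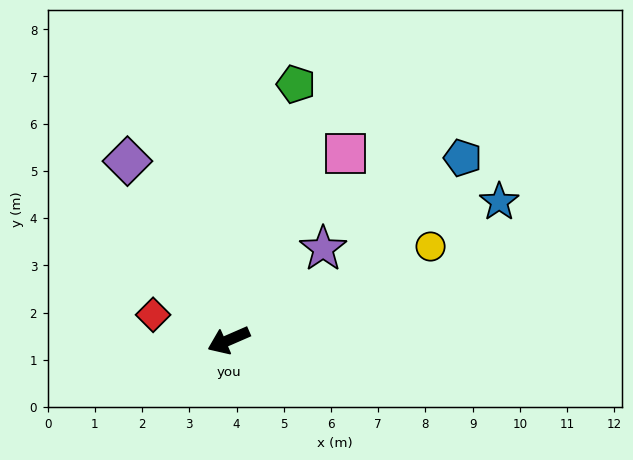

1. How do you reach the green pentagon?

turn right 128°, forward 5.6 m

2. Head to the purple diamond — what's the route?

turn right 84°, forward 4.4 m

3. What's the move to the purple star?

turn right 159°, forward 2.8 m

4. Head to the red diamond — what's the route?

turn right 42°, forward 1.7 m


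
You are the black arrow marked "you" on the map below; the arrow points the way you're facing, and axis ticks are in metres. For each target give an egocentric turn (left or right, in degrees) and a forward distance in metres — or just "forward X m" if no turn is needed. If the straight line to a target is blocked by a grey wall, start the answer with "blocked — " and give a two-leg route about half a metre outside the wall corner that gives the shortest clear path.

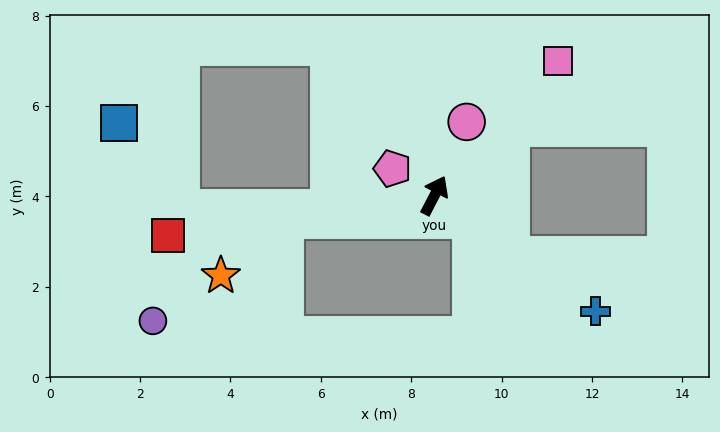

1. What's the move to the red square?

turn left 126°, forward 6.0 m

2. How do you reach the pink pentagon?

turn left 85°, forward 1.1 m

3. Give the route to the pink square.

turn right 15°, forward 4.0 m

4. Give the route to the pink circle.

turn left 4°, forward 1.8 m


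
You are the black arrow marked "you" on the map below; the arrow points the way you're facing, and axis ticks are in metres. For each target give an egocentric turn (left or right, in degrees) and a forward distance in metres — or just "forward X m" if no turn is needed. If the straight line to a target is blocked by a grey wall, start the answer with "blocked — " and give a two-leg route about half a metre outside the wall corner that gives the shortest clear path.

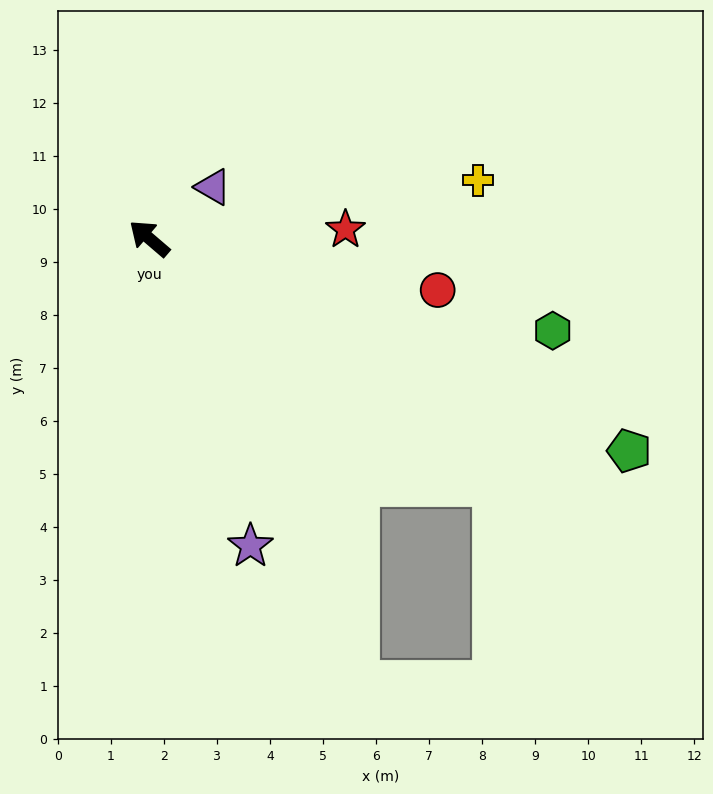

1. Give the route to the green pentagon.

turn right 163°, forward 9.9 m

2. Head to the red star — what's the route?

turn right 137°, forward 3.7 m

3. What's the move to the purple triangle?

turn right 100°, forward 1.5 m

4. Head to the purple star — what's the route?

turn left 149°, forward 6.1 m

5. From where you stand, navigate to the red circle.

turn right 150°, forward 5.5 m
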